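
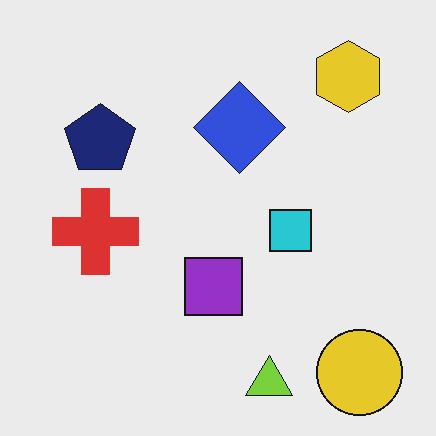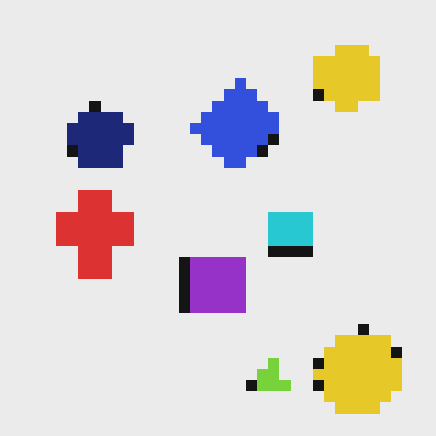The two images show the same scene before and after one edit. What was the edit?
The image was coarsely pixelated.

Shapes are reduced to large square blocks; fine edges and outlines are lost — a downscale-then-upscale (mosaic) effect.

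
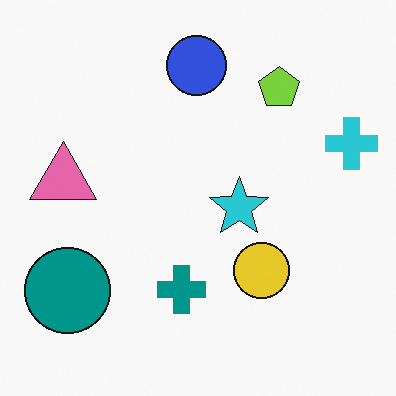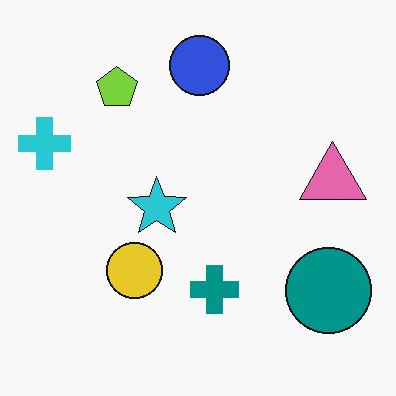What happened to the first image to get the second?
The image was flipped horizontally (left ↔ right).

The cyan cross is in the right of the first image and the left of the second — shapes on opposite sides of the vertical midline have swapped in a mirror flip.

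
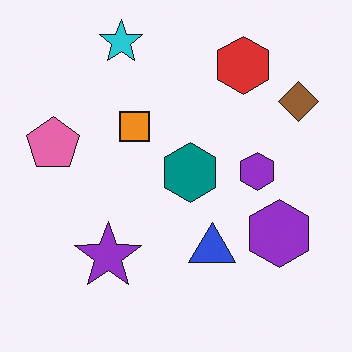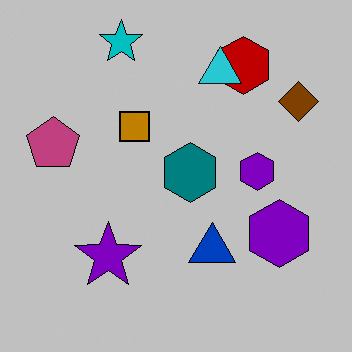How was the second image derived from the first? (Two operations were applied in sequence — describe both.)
It was aggressively posterized, then overlaid with an additional cyan triangle.

Each flat color has snapped to a coarser quantized level — most visibly, the near-white background has dropped to a flat grey. A cyan triangle appears in the second image that is absent from the first.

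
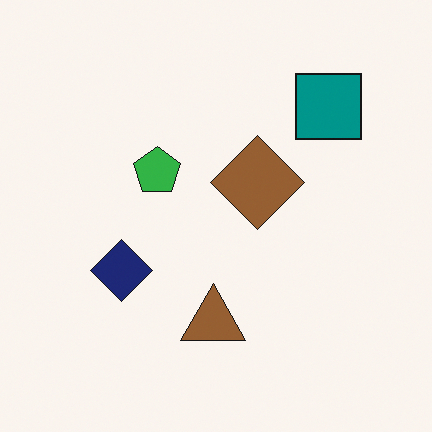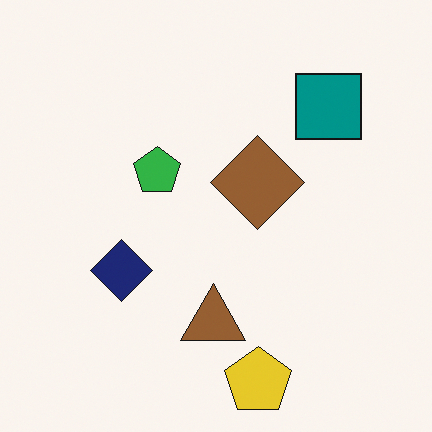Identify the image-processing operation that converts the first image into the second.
The transformation is: overlaid with an additional yellow pentagon.

A yellow pentagon appears in the second image that is absent from the first.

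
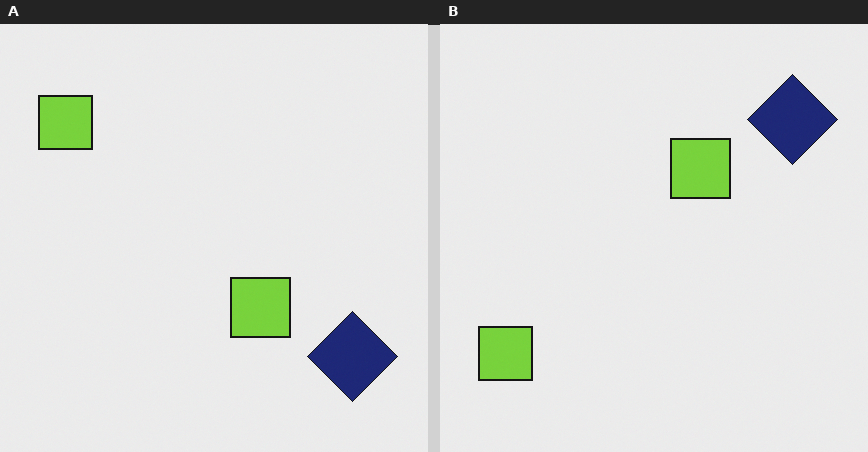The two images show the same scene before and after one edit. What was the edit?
The right (B) image is the left (A) flipped vertically (top ↔ bottom).

The navy diamond is in the bottom-right of the left (A) image and the top-right of the right (B) — shapes on opposite sides of the horizontal midline have swapped in a mirror flip.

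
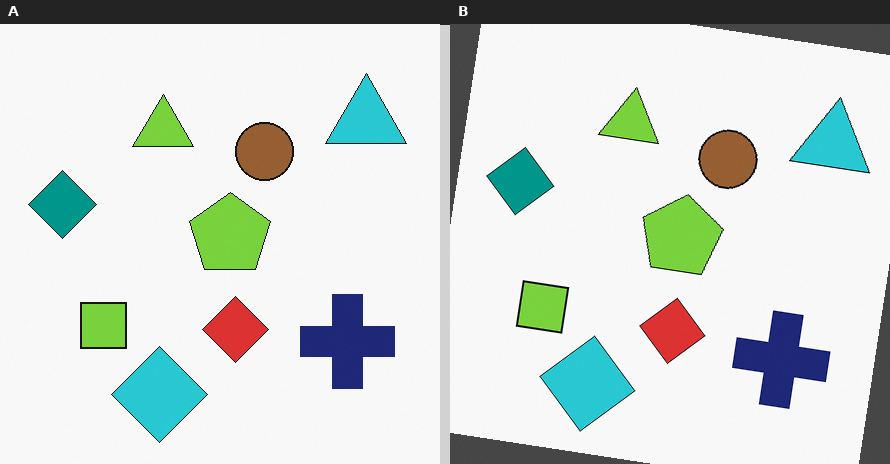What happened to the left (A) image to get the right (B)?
It was rotated clockwise by a few degrees.

Every shape is tilted by the same angle and the image corners show triangular fill wedges — a whole-image rotation by a non-right angle.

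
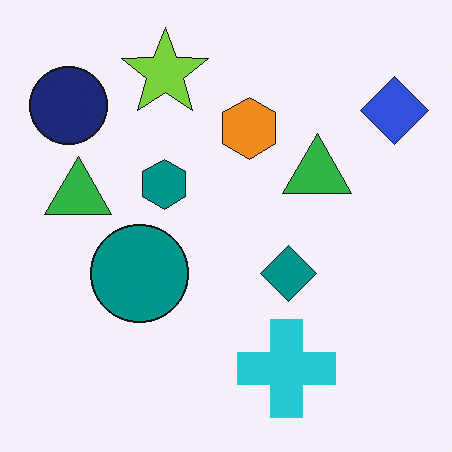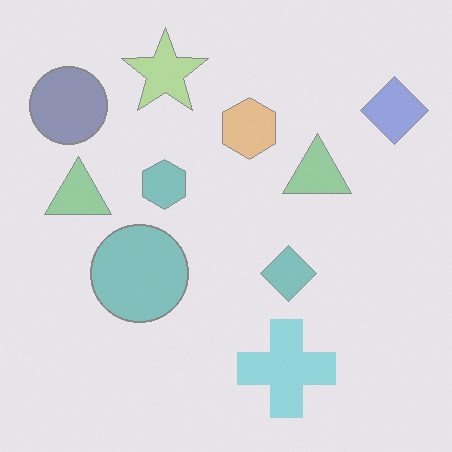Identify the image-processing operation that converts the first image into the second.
The transformation is: given much lower contrast.

Tones are pushed toward mid-grey across the whole image — a global contrast change.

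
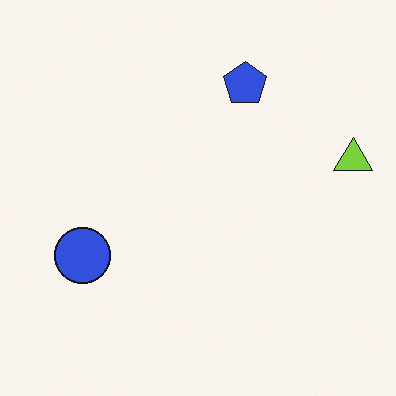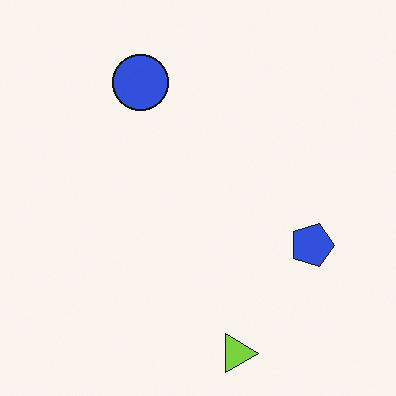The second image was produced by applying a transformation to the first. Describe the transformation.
The second image is the first rotated 90° clockwise.

The lime triangle sits in the right of the first image and the bottom of the second — consistent with a whole-image 90° clockwise rotation.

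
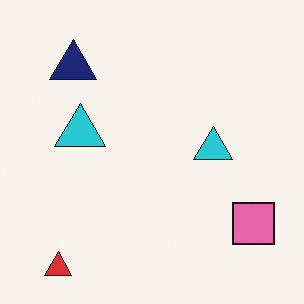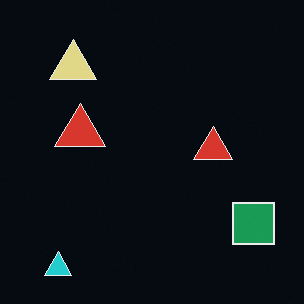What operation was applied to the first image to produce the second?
The transformation is: color-inverted (negative).

The light background has become dark and every shape's color is its complement — a photographic negative.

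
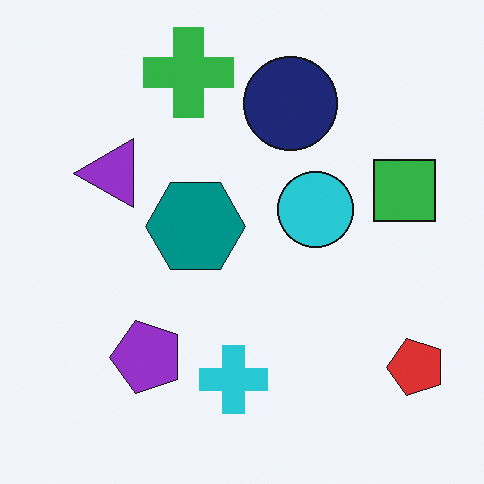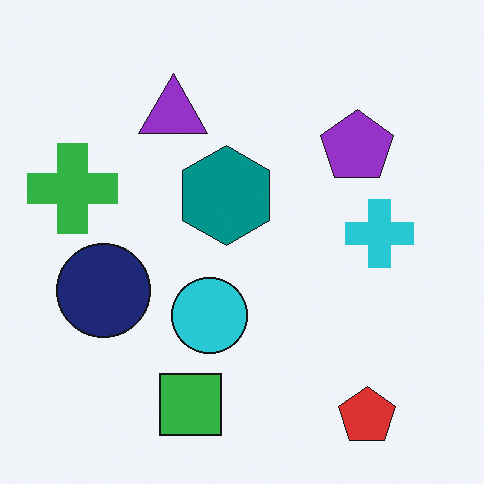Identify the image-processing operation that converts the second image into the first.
The image was transposed (reflected across the top-left ↔ bottom-right diagonal).

Shapes have swapped their row and column positions — what was in the top-right is now in the bottom-left — a diagonal reflection.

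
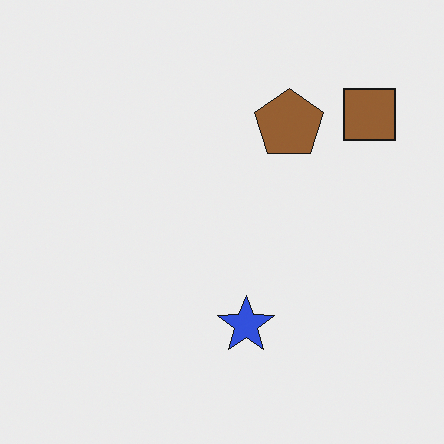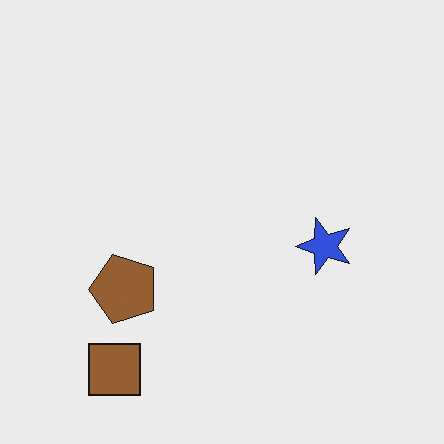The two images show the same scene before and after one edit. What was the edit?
It was transposed (reflected across the top-left ↔ bottom-right diagonal).

Shapes have swapped their row and column positions — what was in the top-right is now in the bottom-left — a diagonal reflection.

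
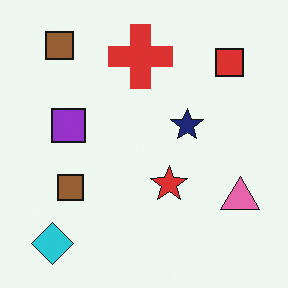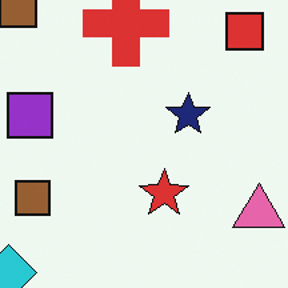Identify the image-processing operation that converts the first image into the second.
Cropped slightly and scaled back up.

The visible shapes are larger and the field of view is narrower; shapes near the original edges may be partly or wholly outside the frame — a crop-and-rescale.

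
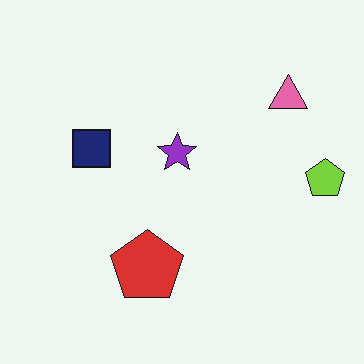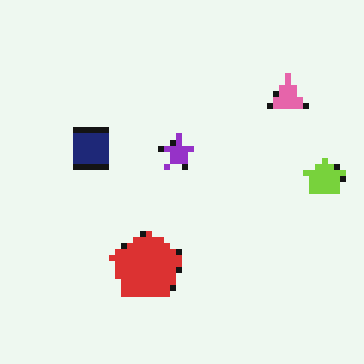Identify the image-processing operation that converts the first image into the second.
The transformation is: moderately pixelated.

Shapes are reduced to large square blocks; fine edges and outlines are lost — a downscale-then-upscale (mosaic) effect.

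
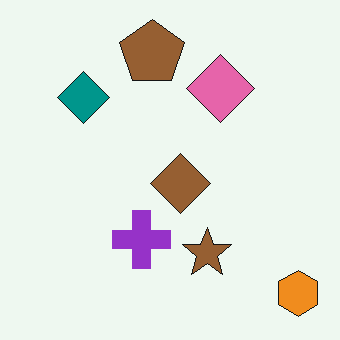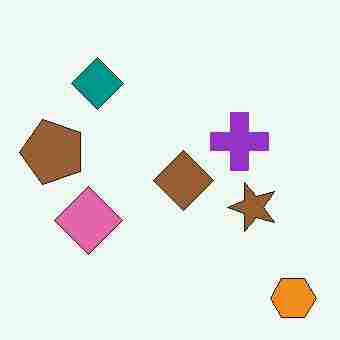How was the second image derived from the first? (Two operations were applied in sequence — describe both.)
The second image is the first transposed (reflected across the top-left ↔ bottom-right diagonal), then heavily JPEG-compressed with obvious blocking artifacts.

Shapes have swapped their row and column positions — what was in the top-right is now in the bottom-left — a diagonal reflection. Blocky 8×8 compression artifacts appear around shape edges and the flat background shows ringing — characteristic JPEG degradation.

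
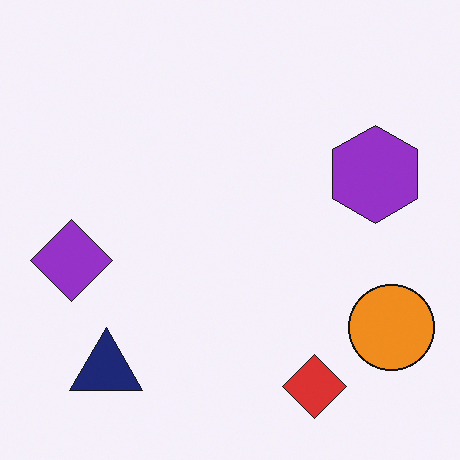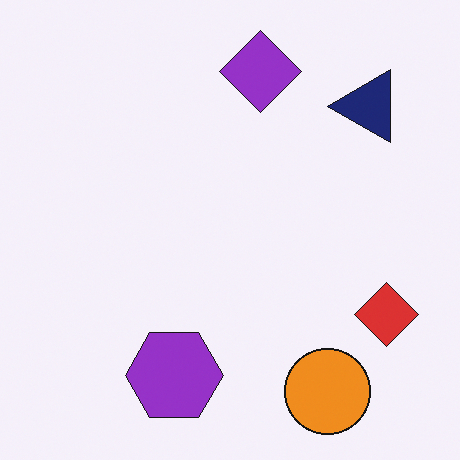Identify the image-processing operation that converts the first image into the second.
Transposed (reflected across the top-left ↔ bottom-right diagonal).

Shapes have swapped their row and column positions — what was in the top-right is now in the bottom-left — a diagonal reflection.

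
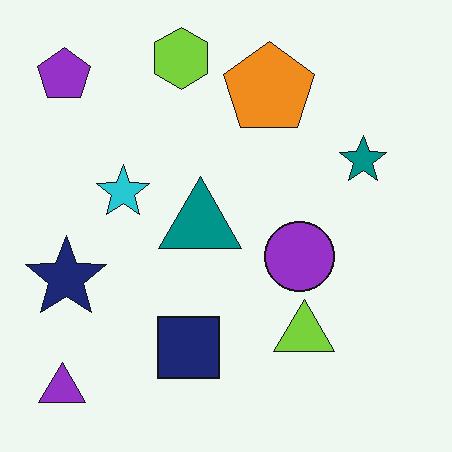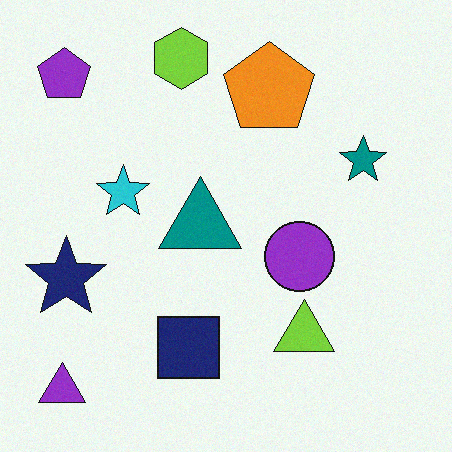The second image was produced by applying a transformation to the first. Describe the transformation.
The second image is the first degraded with subtle gaussian noise.

Random speckle covers the whole image, including the flat background.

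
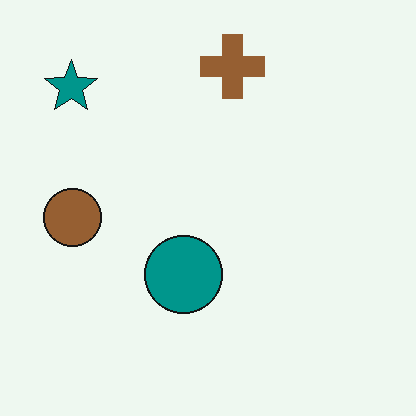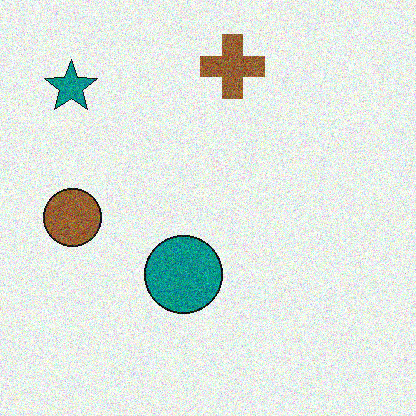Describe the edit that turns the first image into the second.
It was degraded with moderate additive noise.

Random speckle covers the whole image, including the flat background.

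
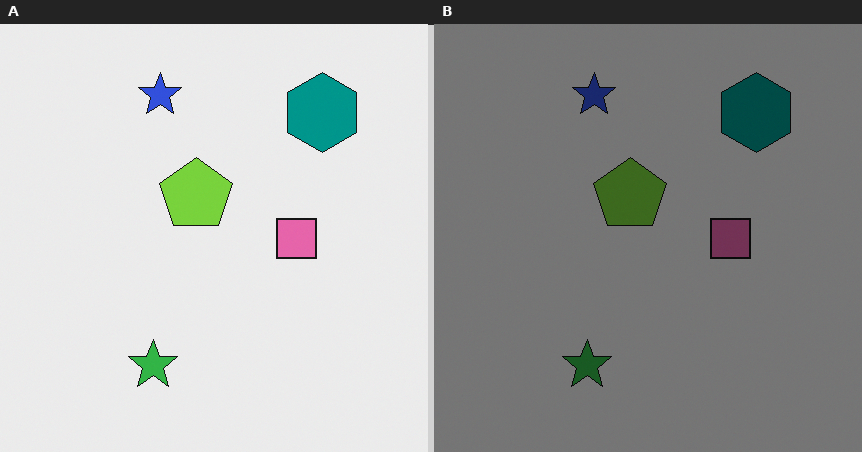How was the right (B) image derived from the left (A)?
The transformation is: noticeably darkened.

Every pixel — background and shapes alike — is uniformly darkened.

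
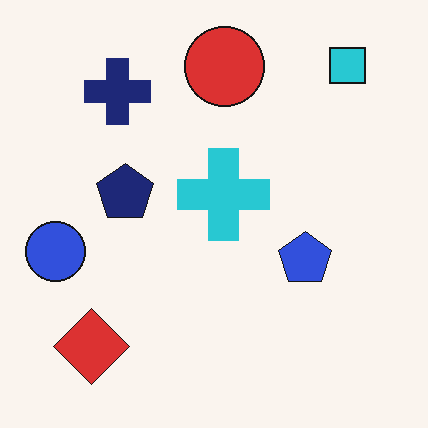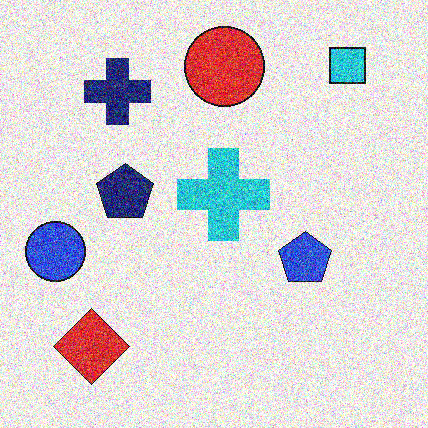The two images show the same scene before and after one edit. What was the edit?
The image was degraded with a thick layer of grain.

Random speckle covers the whole image, including the flat background.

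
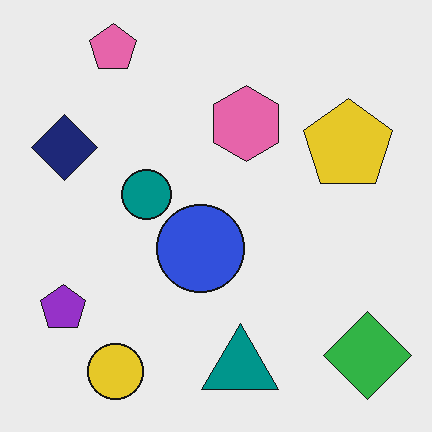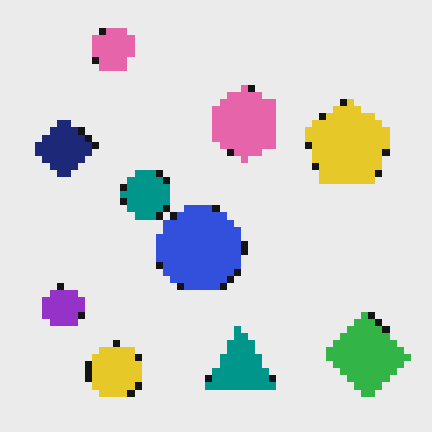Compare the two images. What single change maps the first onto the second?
The image was moderately pixelated.

Shapes are reduced to large square blocks; fine edges and outlines are lost — a downscale-then-upscale (mosaic) effect.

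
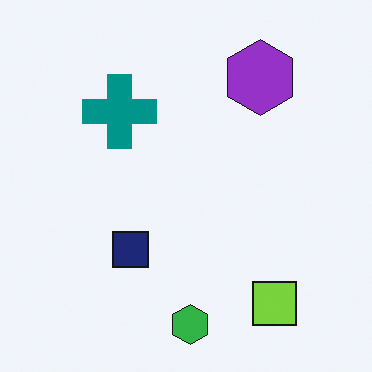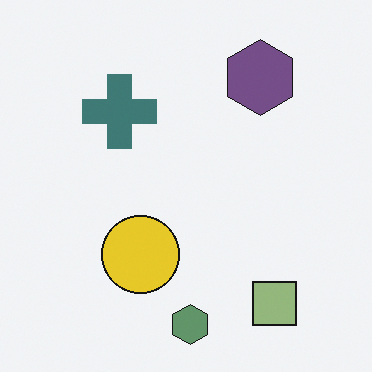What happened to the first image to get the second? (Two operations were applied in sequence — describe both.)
Heavily desaturated, then overlaid with an additional yellow circle.

All colors are more muted and greyish — a global saturation change. A yellow circle appears in the second image that is absent from the first.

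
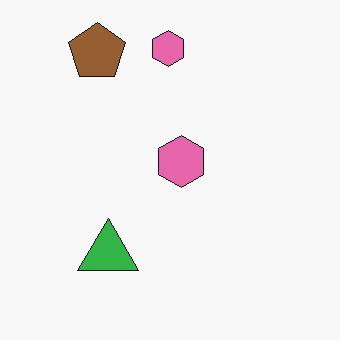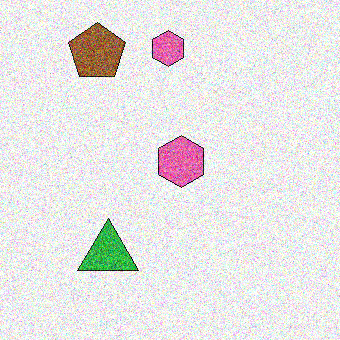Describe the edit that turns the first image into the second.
Degraded with strong gaussian noise.

Random speckle covers the whole image, including the flat background.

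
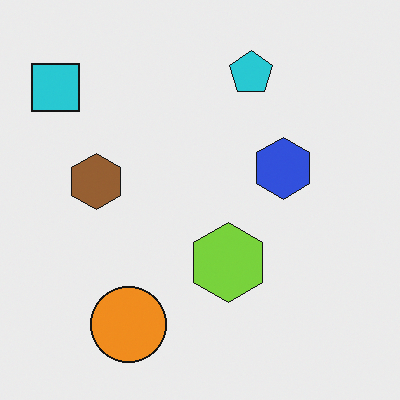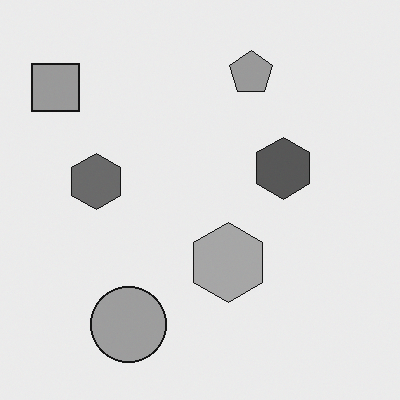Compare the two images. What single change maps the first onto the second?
The transformation is: converted to grayscale.

All color is removed — every shape is now a shade of grey.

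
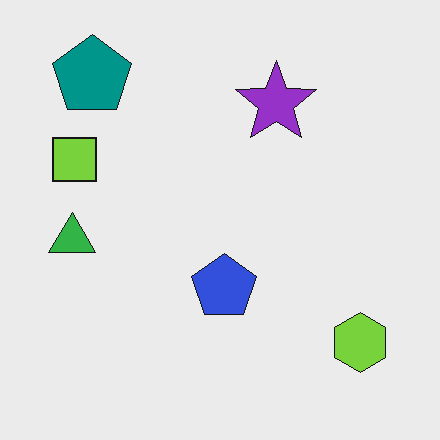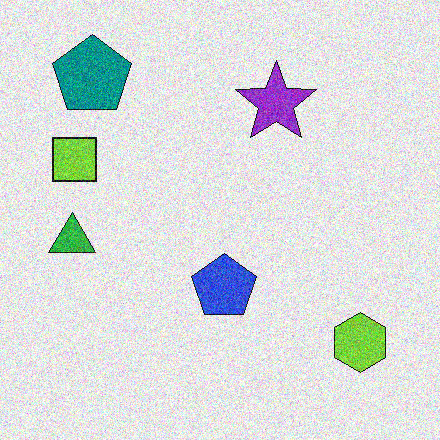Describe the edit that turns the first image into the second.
Degraded with heavy additive noise.

Random speckle covers the whole image, including the flat background.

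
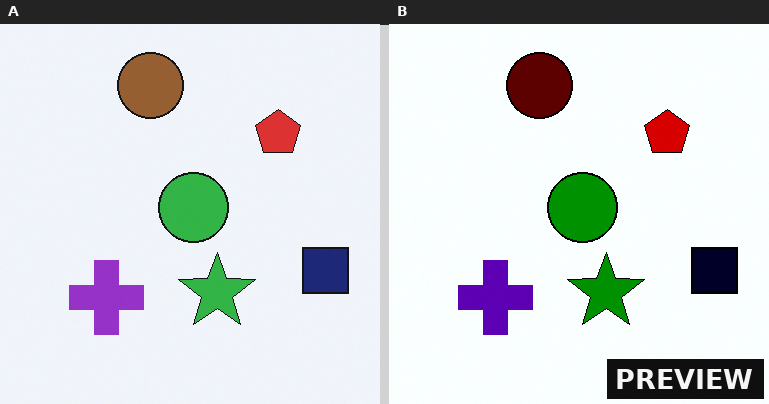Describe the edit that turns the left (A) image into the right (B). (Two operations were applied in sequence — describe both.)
The right (B) image is the left (A) boosted in contrast, then watermarked with the text "PREVIEW" in the lower-right corner.

Tones are pushed away from mid-grey across the whole image — a global contrast change. A dark label reading "PREVIEW" appears in the lower-right corner.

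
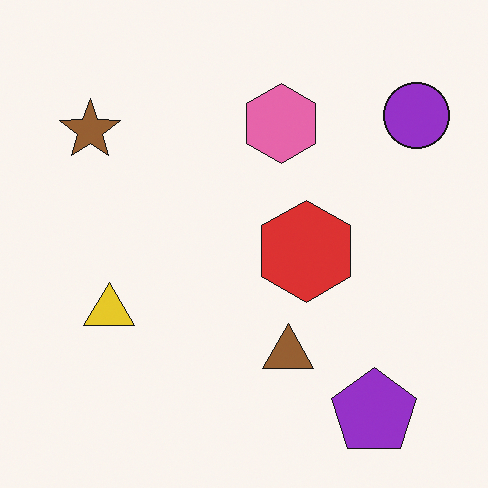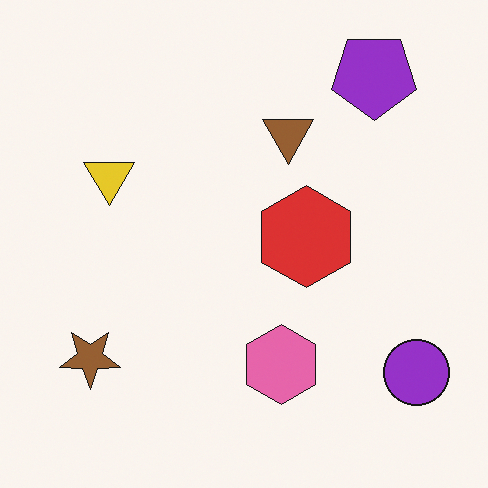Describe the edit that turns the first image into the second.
The second image is the first flipped vertically (top ↔ bottom).

The purple pentagon is in the bottom-right of the first image and the top-right of the second — shapes on opposite sides of the horizontal midline have swapped in a mirror flip.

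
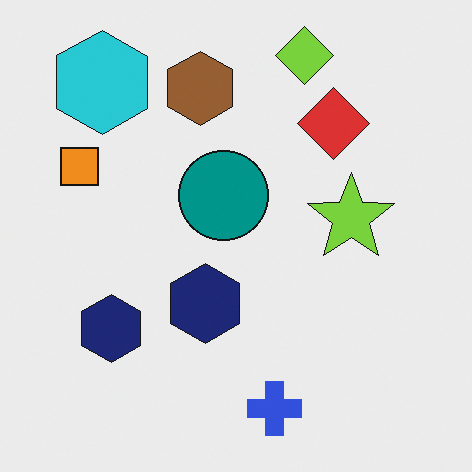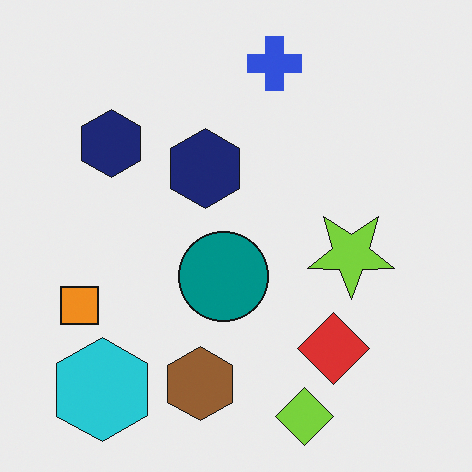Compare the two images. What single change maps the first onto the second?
It was flipped vertically (top ↔ bottom).

The lime diamond is in the top of the first image and the bottom of the second — shapes on opposite sides of the horizontal midline have swapped in a mirror flip.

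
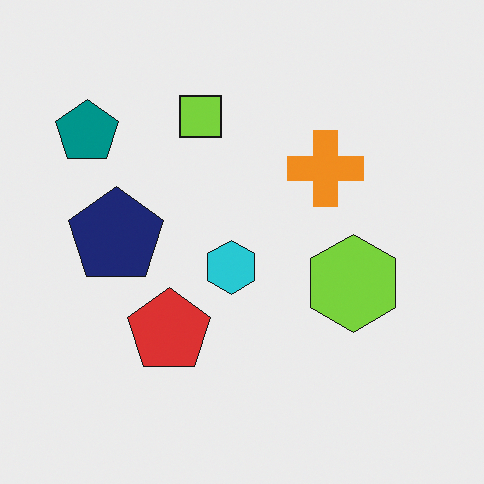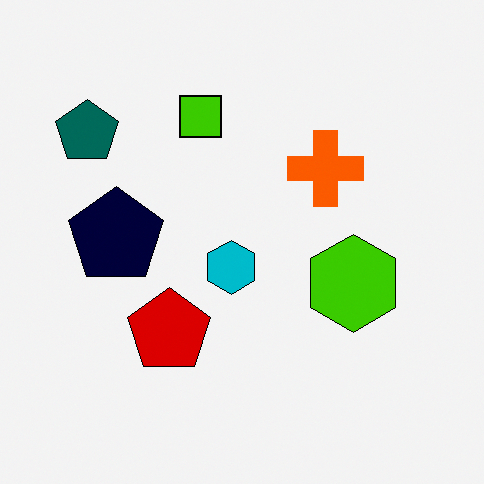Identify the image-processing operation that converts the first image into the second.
The second image is the first boosted in contrast.

Tones are pushed away from mid-grey across the whole image — a global contrast change.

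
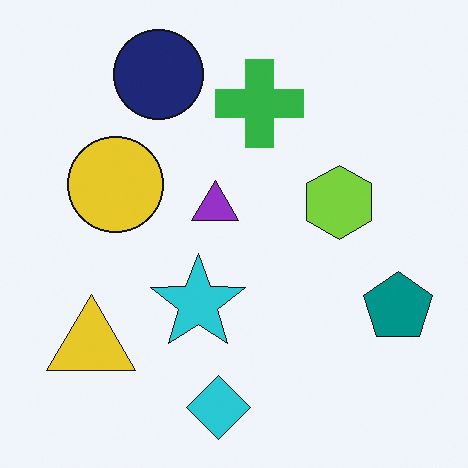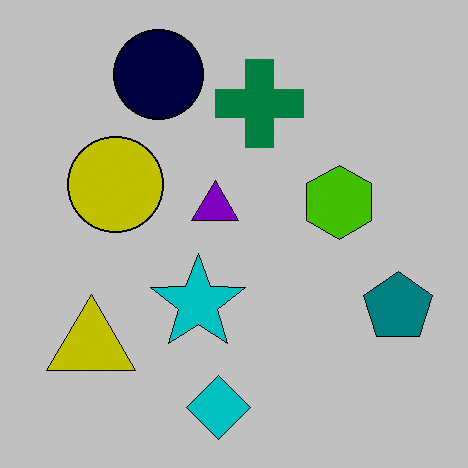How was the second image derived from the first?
It was aggressively posterized.

Each flat color has snapped to a coarser quantized level — most visibly, the near-white background has dropped to a flat grey.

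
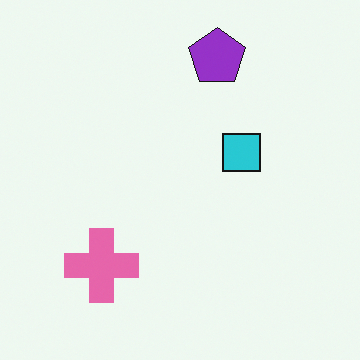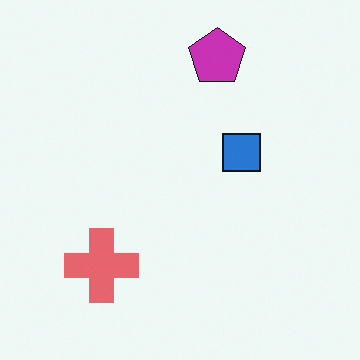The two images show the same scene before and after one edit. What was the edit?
It was hue-shifted by a small amount.

Every shape's color has rotated by the same amount around the hue wheel — a uniform hue shift.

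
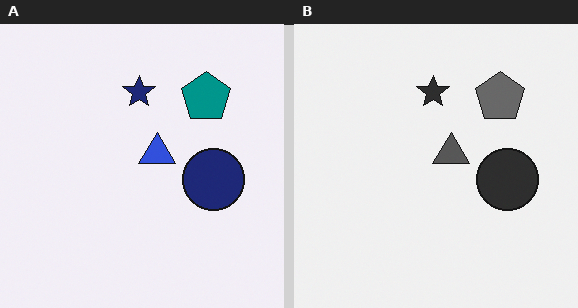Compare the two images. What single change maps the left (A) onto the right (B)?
Converted to grayscale.

All color is removed — every shape is now a shade of grey.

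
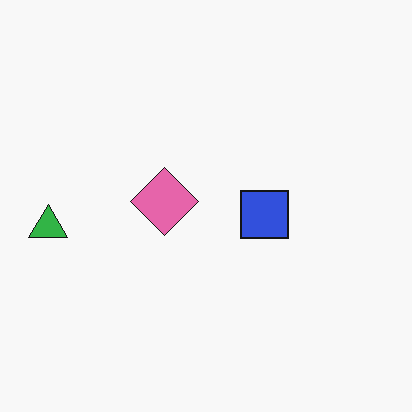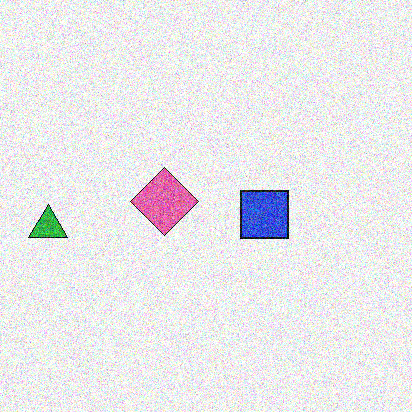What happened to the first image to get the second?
Degraded with heavy additive noise.

Random speckle covers the whole image, including the flat background.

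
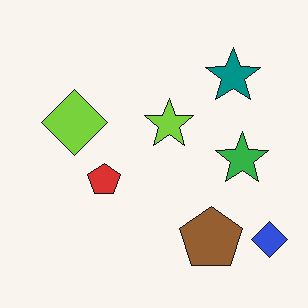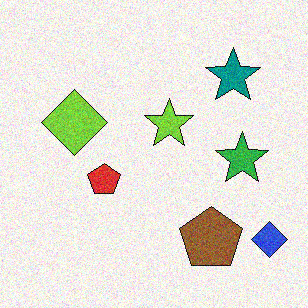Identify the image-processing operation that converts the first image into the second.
The second image is the first degraded with moderate additive noise.

Random speckle covers the whole image, including the flat background.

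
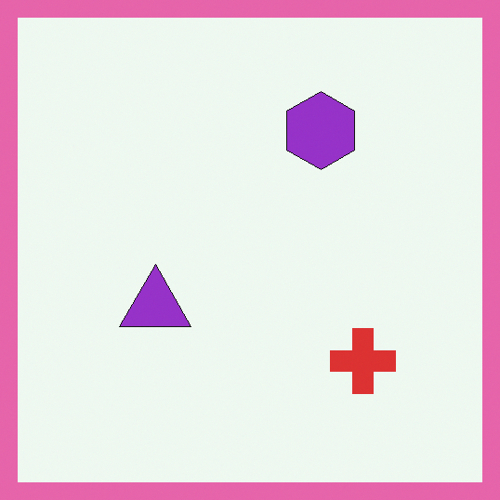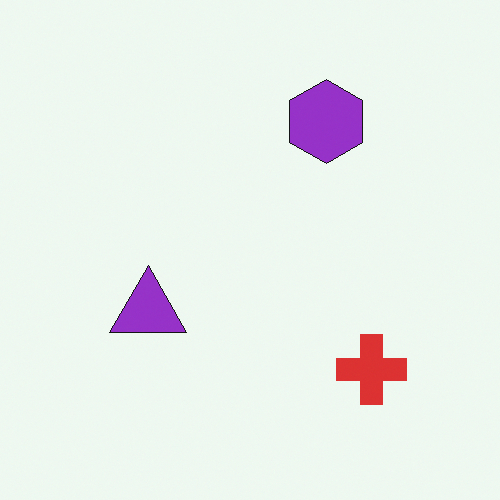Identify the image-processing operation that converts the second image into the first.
It was framed with a pink border.

A solid pink frame runs around the edge of the first image, with the content slightly shrunk inside it.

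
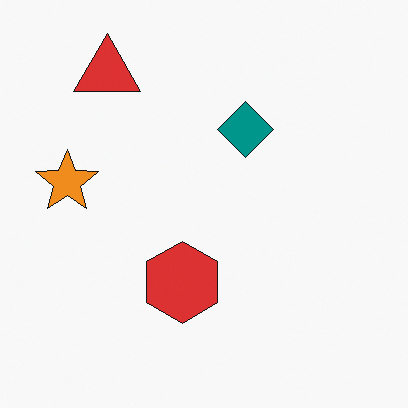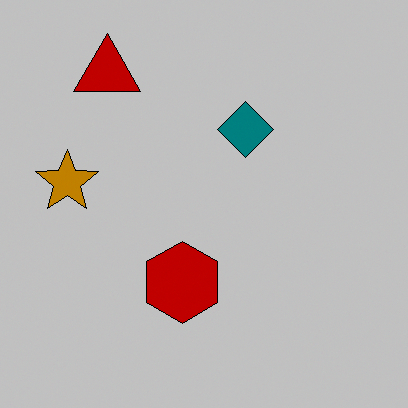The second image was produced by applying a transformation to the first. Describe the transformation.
This is the original image heavily posterized to just a handful of flat colors.

Each flat color has snapped to a coarser quantized level — most visibly, the near-white background has dropped to a flat grey.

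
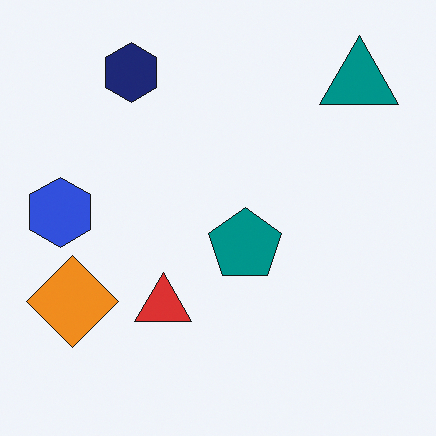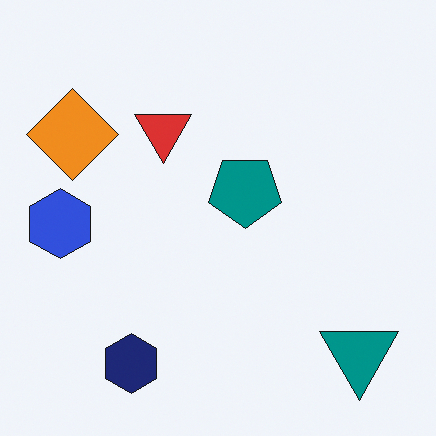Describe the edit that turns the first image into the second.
This is the original image flipped vertically (top ↔ bottom).

The navy hexagon is in the top-left of the first image and the bottom-left of the second — shapes on opposite sides of the horizontal midline have swapped in a mirror flip.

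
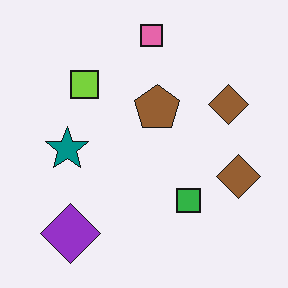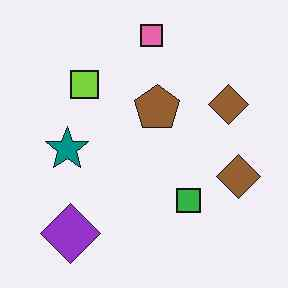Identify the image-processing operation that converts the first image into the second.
It was given moderate JPEG compression.

Blocky 8×8 compression artifacts appear around shape edges and the flat background shows ringing — characteristic JPEG degradation.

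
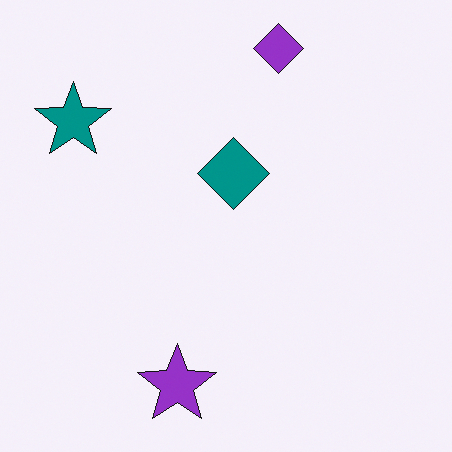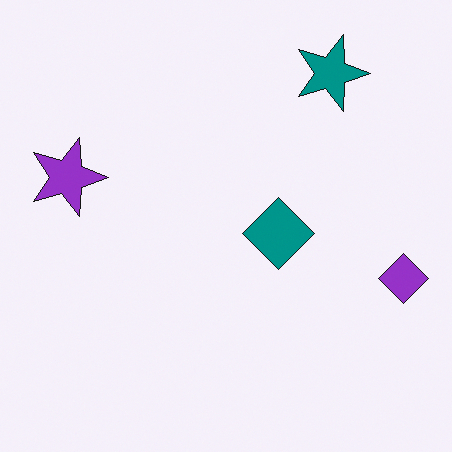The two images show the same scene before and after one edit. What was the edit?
The transformation is: rotated 90° clockwise.

The teal star sits in the top-left of the first image and the top-right of the second — consistent with a whole-image 90° clockwise rotation.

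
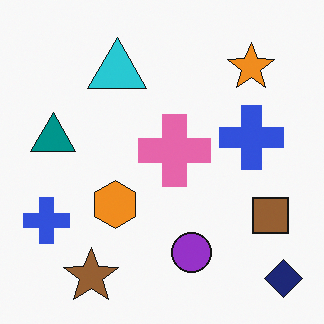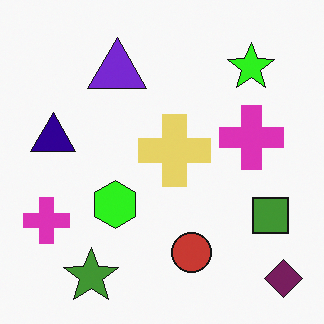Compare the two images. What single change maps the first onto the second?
Hue-shifted by a moderate amount.

Every shape's color has rotated by the same amount around the hue wheel — a uniform hue shift.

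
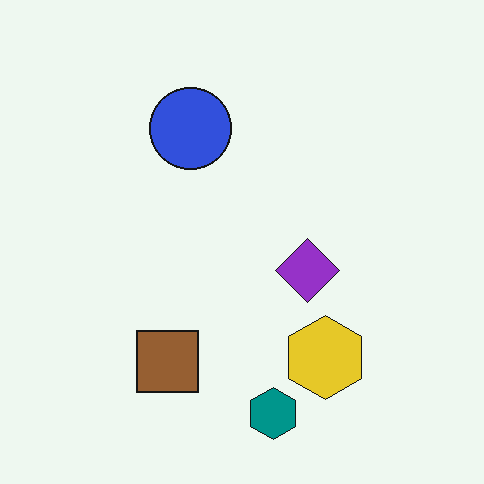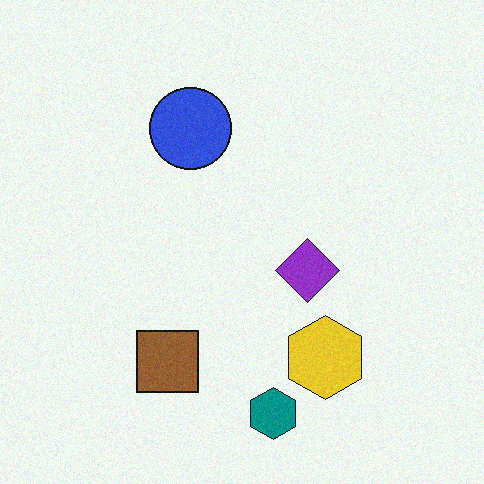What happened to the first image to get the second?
Degraded with a light layer of grain.

Random speckle covers the whole image, including the flat background.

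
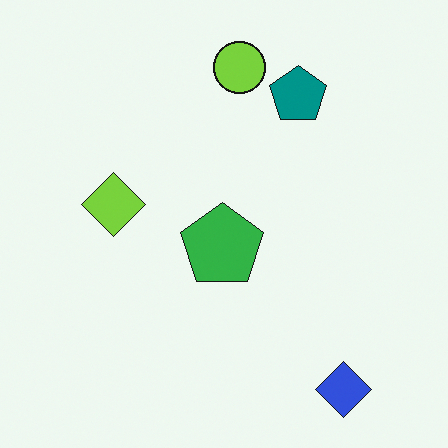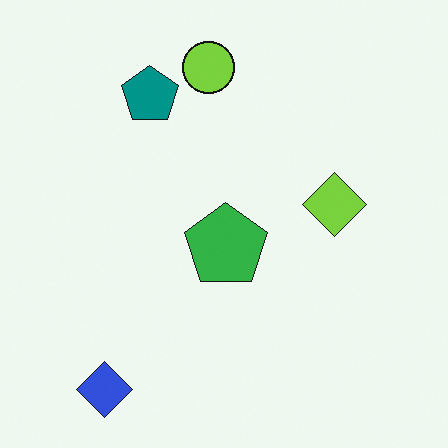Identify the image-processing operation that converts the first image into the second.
The image was flipped horizontally (left ↔ right).

The blue diamond is in the bottom-right of the first image and the bottom-left of the second — shapes on opposite sides of the vertical midline have swapped in a mirror flip.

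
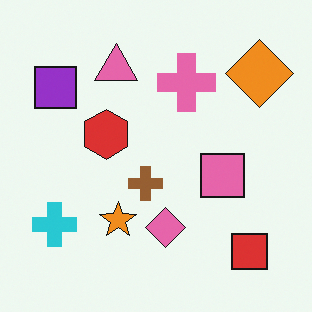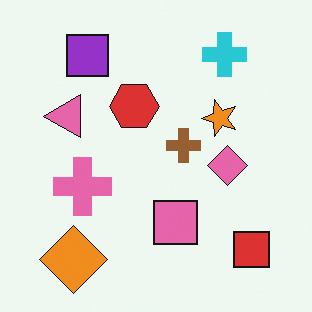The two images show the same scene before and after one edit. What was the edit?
The image was transposed (reflected across the top-left ↔ bottom-right diagonal).

Shapes have swapped their row and column positions — what was in the top-right is now in the bottom-left — a diagonal reflection.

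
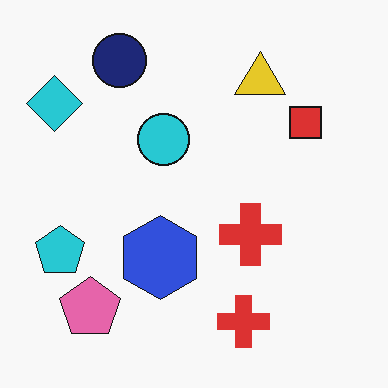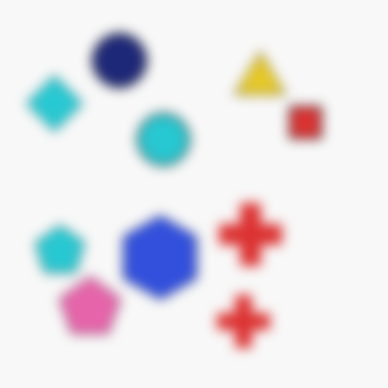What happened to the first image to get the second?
The second image is the first strongly gaussian-blurred.

Shape edges and outlines are uniformly softened across the whole image.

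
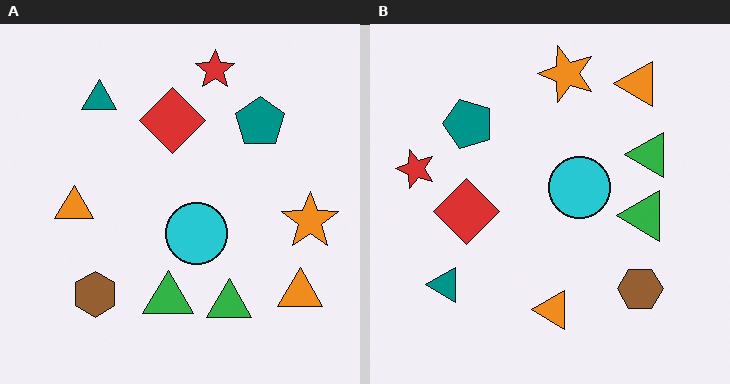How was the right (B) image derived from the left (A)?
It was rotated 90° counter-clockwise.

The red star sits in the top of the left (A) image and the left of the right (B) — consistent with a whole-image 90° counter-clockwise rotation.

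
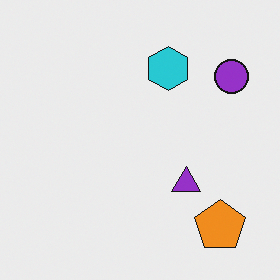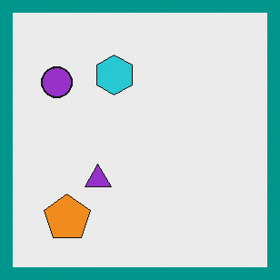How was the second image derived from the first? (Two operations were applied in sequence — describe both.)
The image was flipped horizontally (left ↔ right), then framed with a teal border.

The purple circle is in the top-right of the first image and the top-left of the second — shapes on opposite sides of the vertical midline have swapped in a mirror flip. A solid teal frame runs around the edge of the second image, with the content slightly shrunk inside it.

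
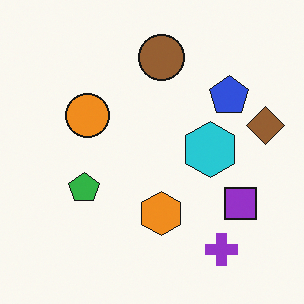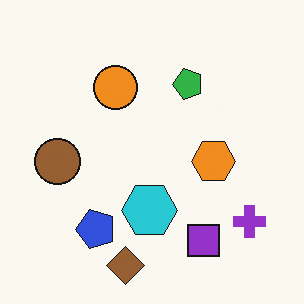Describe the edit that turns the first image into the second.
This is the original image transposed (reflected across the top-left ↔ bottom-right diagonal).

Shapes have swapped their row and column positions — what was in the top-right is now in the bottom-left — a diagonal reflection.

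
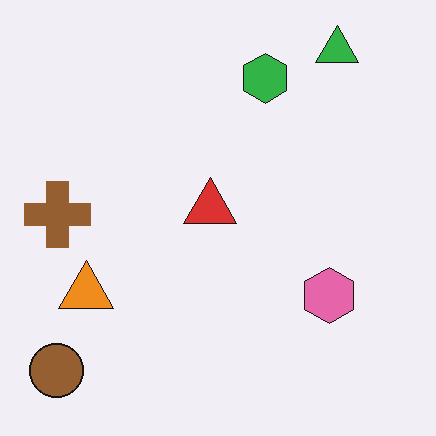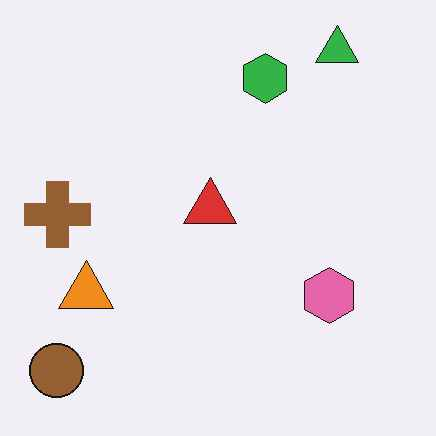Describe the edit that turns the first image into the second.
The second image is the first given moderate JPEG compression.

Blocky 8×8 compression artifacts appear around shape edges and the flat background shows ringing — characteristic JPEG degradation.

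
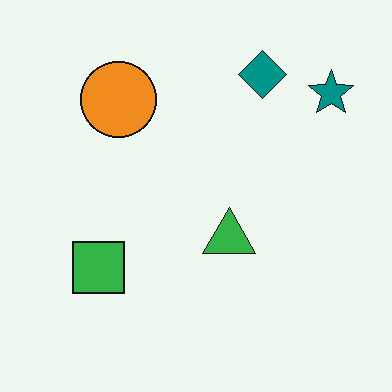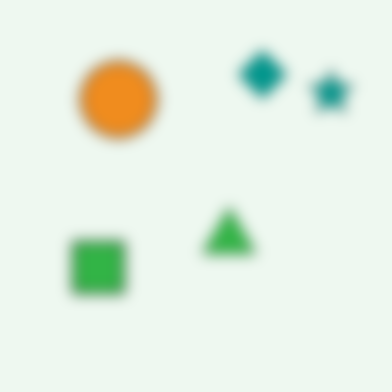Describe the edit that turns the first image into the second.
The second image is the first heavily blurred.

Shape edges and outlines are uniformly softened across the whole image.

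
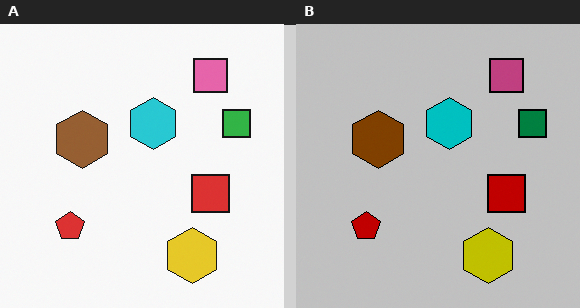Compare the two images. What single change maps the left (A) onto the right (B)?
The transformation is: heavily posterized to just a handful of flat colors.

Each flat color has snapped to a coarser quantized level — most visibly, the near-white background has dropped to a flat grey.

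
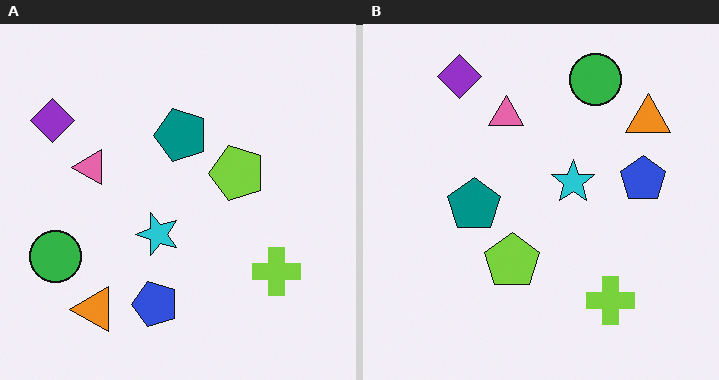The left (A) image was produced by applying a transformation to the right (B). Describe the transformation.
The transformation is: transposed (reflected across the top-left ↔ bottom-right diagonal).

Shapes have swapped their row and column positions — what was in the top-right is now in the bottom-left — a diagonal reflection.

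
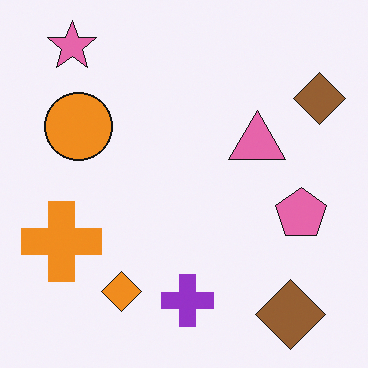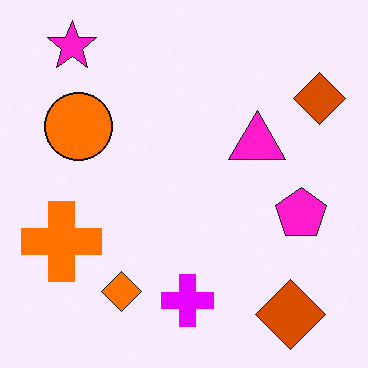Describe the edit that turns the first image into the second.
The image was heavily oversaturated.

All colors are more vivid — a global saturation change.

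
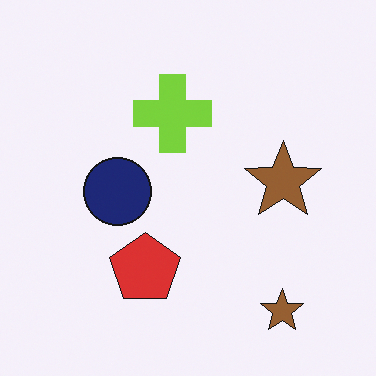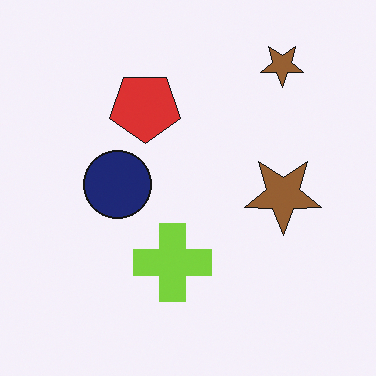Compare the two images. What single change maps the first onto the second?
The transformation is: flipped vertically (top ↔ bottom).

The red pentagon is in the bottom of the first image and the top of the second — shapes on opposite sides of the horizontal midline have swapped in a mirror flip.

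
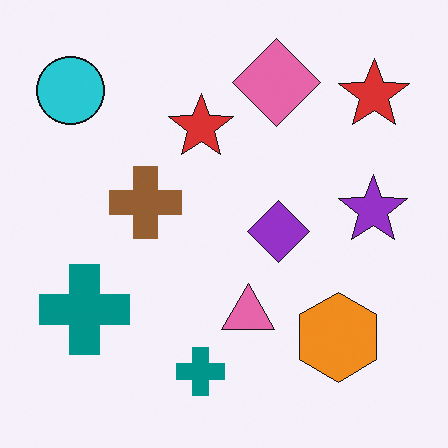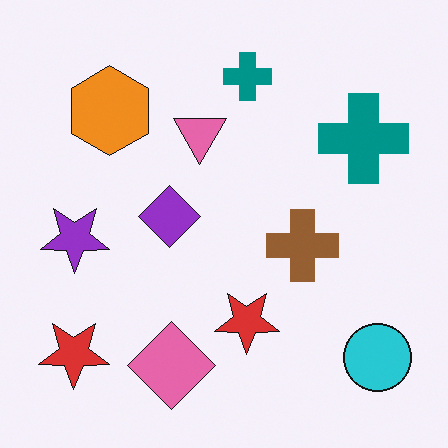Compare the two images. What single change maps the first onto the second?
The transformation is: rotated 180°.

The cyan circle sits in the top-left of the first image and the bottom-right of the second — consistent with a whole-image 180° rotation.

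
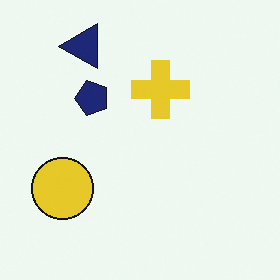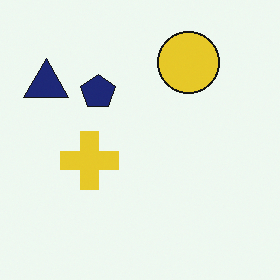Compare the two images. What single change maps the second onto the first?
Transposed (reflected across the top-left ↔ bottom-right diagonal).

Shapes have swapped their row and column positions — what was in the top-right is now in the bottom-left — a diagonal reflection.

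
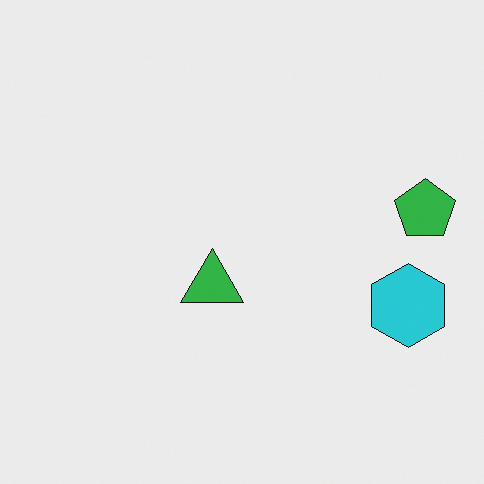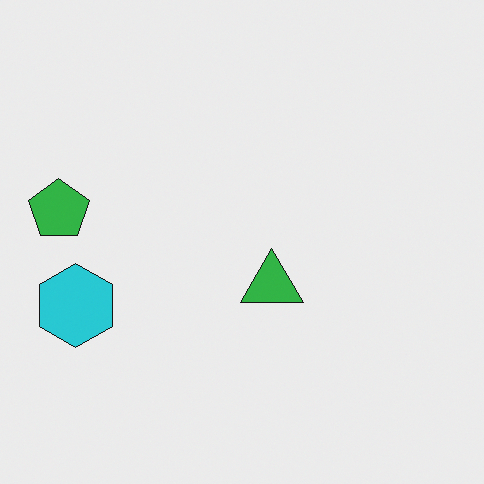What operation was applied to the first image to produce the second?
The second image is the first flipped horizontally (left ↔ right).

The green pentagon is in the right of the first image and the left of the second — shapes on opposite sides of the vertical midline have swapped in a mirror flip.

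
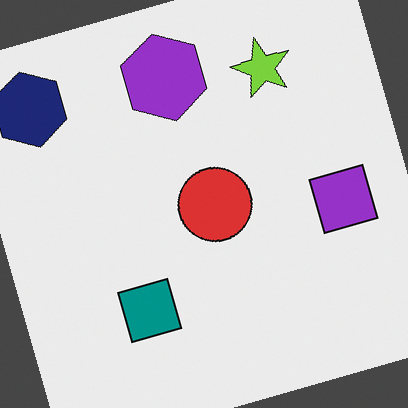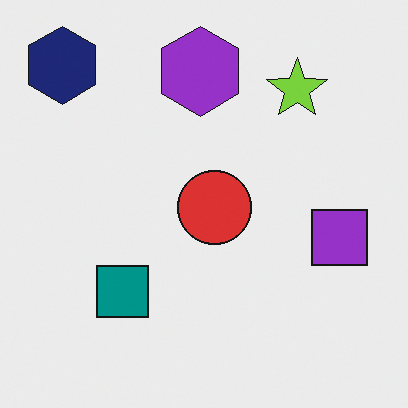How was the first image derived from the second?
The first image is the second rotated counter-clockwise by a moderate amount.

Every shape is tilted by the same angle and the image corners show triangular fill wedges — a whole-image rotation by a non-right angle.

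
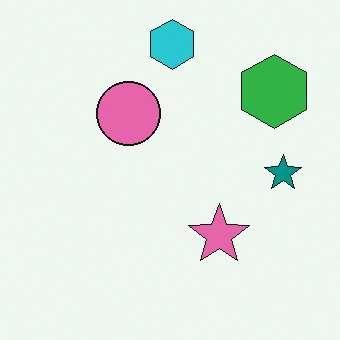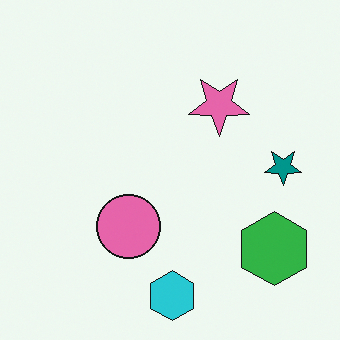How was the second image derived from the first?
Flipped vertically (top ↔ bottom).

The cyan hexagon is in the top of the first image and the bottom of the second — shapes on opposite sides of the horizontal midline have swapped in a mirror flip.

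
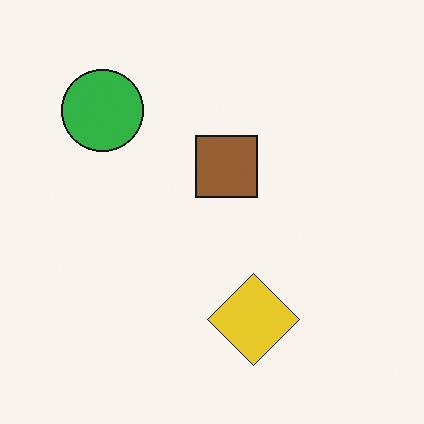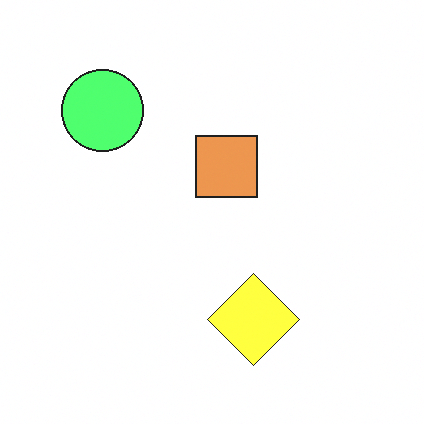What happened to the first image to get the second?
Noticeably brightened.

Every pixel — background and shapes alike — is uniformly brightened.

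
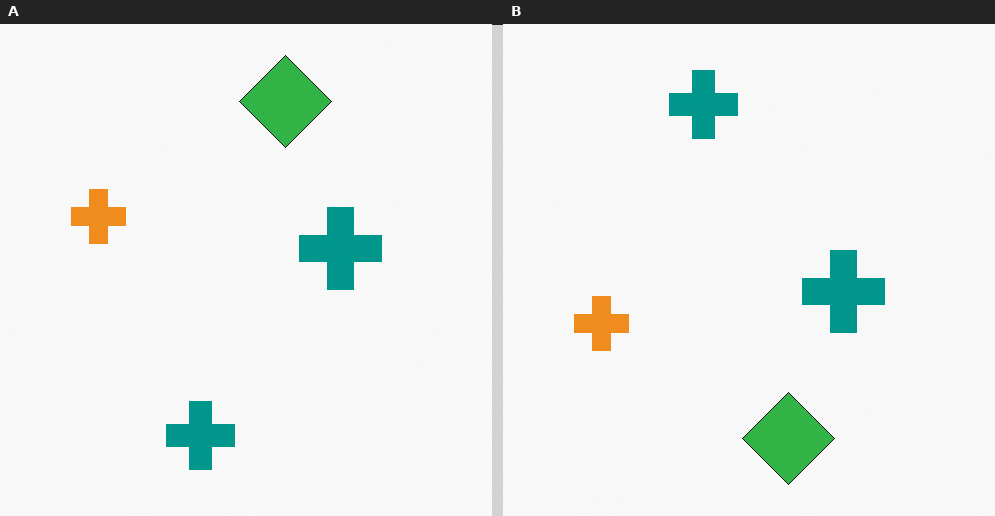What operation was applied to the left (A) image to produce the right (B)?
The transformation is: flipped vertically (top ↔ bottom).

The green diamond is in the top of the left (A) image and the bottom of the right (B) — shapes on opposite sides of the horizontal midline have swapped in a mirror flip.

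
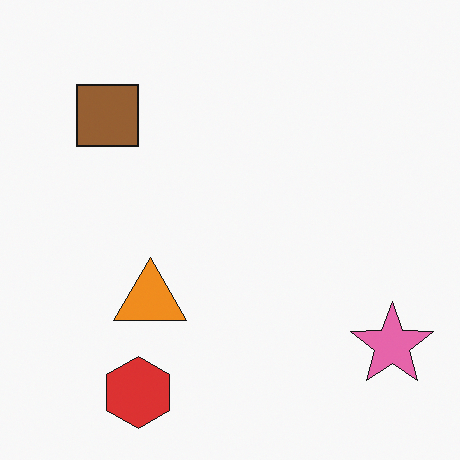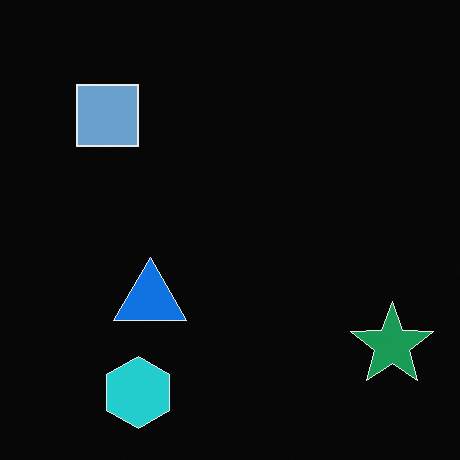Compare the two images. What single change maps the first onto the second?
The transformation is: color-inverted (negative).

The light background has become dark and every shape's color is its complement — a photographic negative.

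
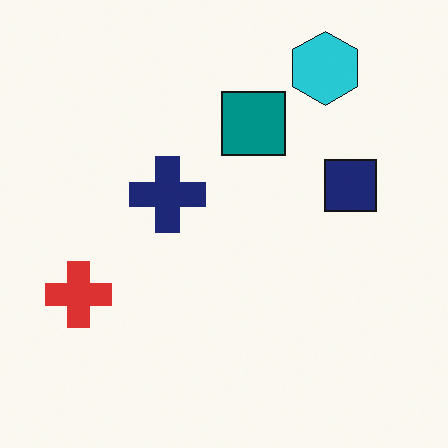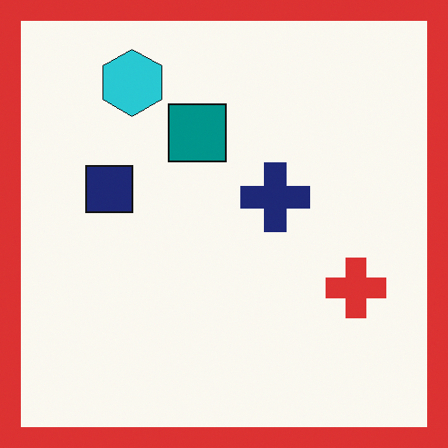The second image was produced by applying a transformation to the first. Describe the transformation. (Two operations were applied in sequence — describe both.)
It was flipped horizontally (left ↔ right), then framed with a red border.

The red cross is in the left of the first image and the right of the second — shapes on opposite sides of the vertical midline have swapped in a mirror flip. A solid red frame runs around the edge of the second image, with the content slightly shrunk inside it.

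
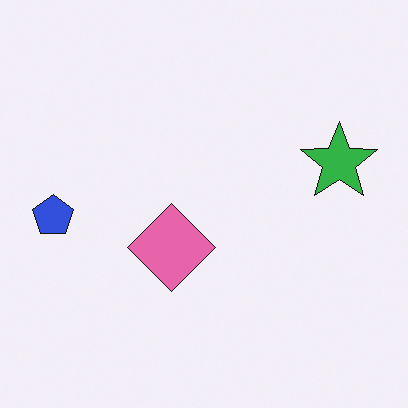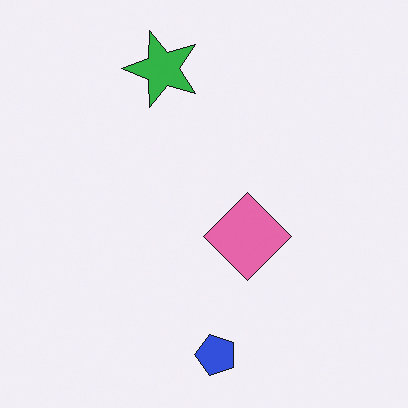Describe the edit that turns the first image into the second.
The second image is the first rotated 90° counter-clockwise.

The blue pentagon sits in the left of the first image and the bottom of the second — consistent with a whole-image 90° counter-clockwise rotation.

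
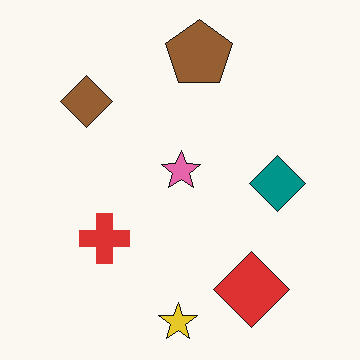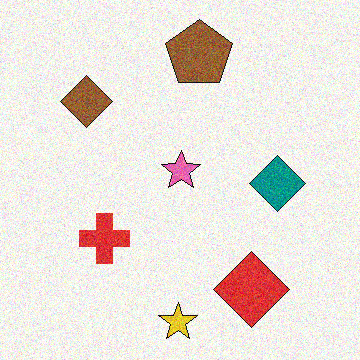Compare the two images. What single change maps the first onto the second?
It was degraded with visible gaussian noise.

Random speckle covers the whole image, including the flat background.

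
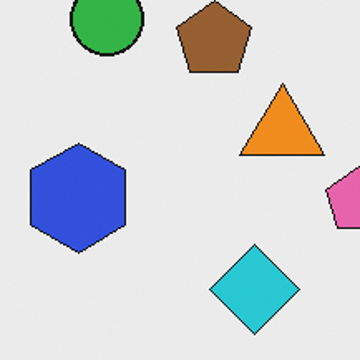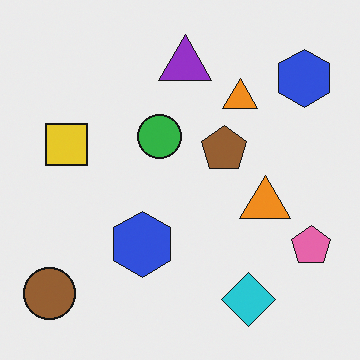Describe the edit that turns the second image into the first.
Cropped tightly and scaled back up.

The visible shapes are larger and the field of view is narrower; shapes near the original edges may be partly or wholly outside the frame — a crop-and-rescale.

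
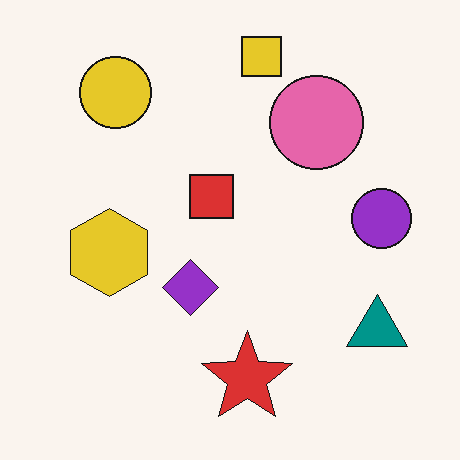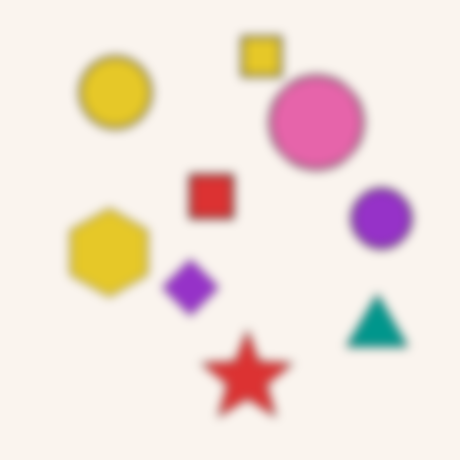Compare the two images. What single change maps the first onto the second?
This is the original image heavily blurred.

Shape edges and outlines are uniformly softened across the whole image.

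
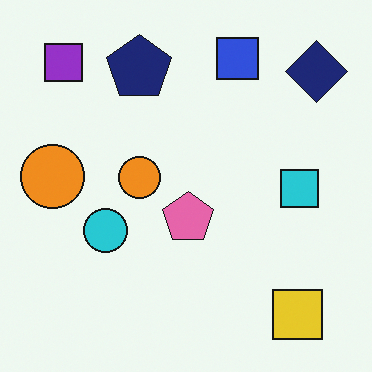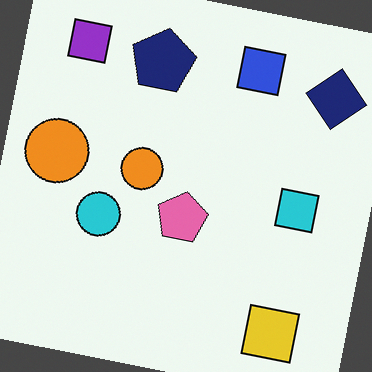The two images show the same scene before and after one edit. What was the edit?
The second image is the first rotated clockwise by a few degrees.

Every shape is tilted by the same angle and the image corners show triangular fill wedges — a whole-image rotation by a non-right angle.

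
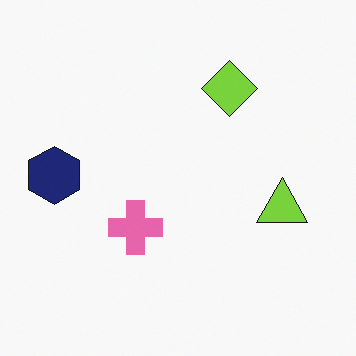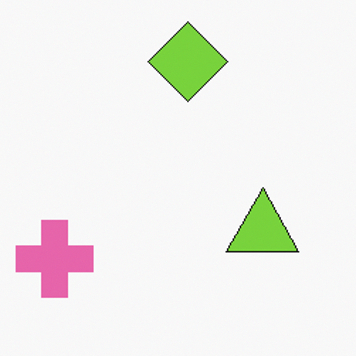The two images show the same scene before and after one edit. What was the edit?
The image was cropped to a modestly smaller region and rescaled.

The visible shapes are larger and the field of view is narrower; shapes near the original edges may be partly or wholly outside the frame — a crop-and-rescale.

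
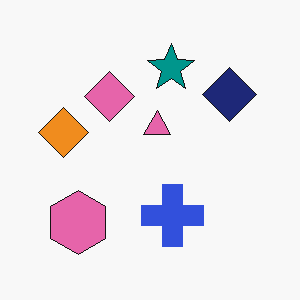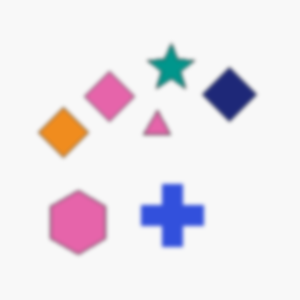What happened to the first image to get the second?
The second image is the first slightly softened.

Shape edges and outlines are uniformly softened across the whole image.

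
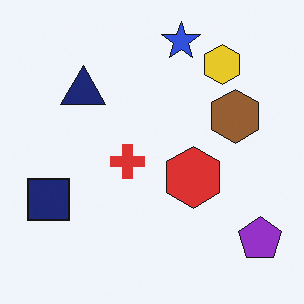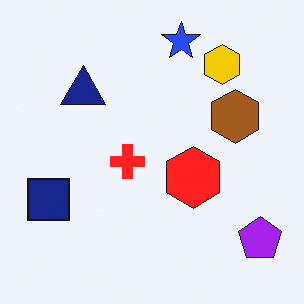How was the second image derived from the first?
The second image is the first slightly oversaturated.

All colors are more vivid — a global saturation change.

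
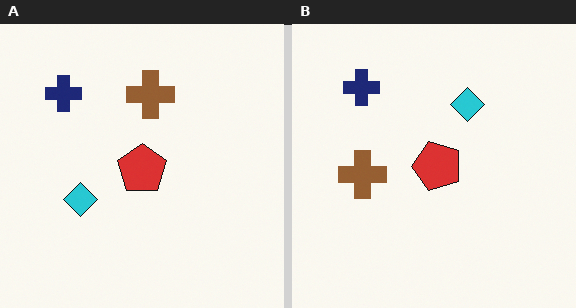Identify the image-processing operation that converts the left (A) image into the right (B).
The transformation is: transposed (reflected across the top-left ↔ bottom-right diagonal).

Shapes have swapped their row and column positions — what was in the top-right is now in the bottom-left — a diagonal reflection.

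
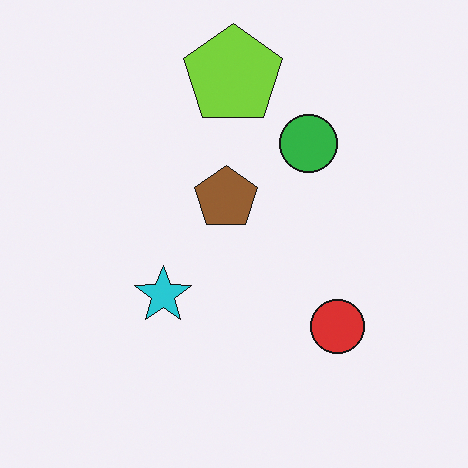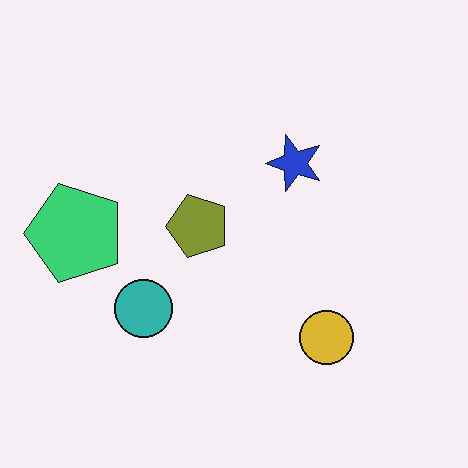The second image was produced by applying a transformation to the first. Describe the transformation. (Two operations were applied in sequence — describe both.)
Transposed (reflected across the top-left ↔ bottom-right diagonal), then hue-shifted slightly.

Shapes have swapped their row and column positions — what was in the top-right is now in the bottom-left — a diagonal reflection. Every shape's color has rotated by the same amount around the hue wheel — a uniform hue shift.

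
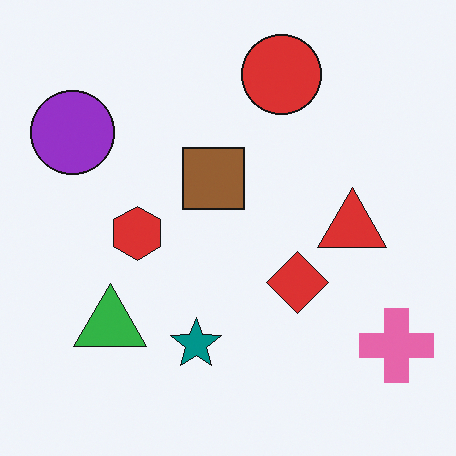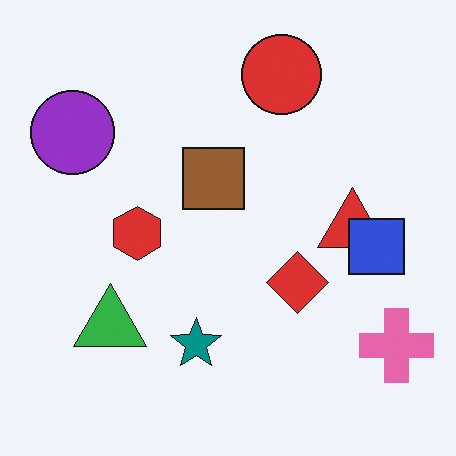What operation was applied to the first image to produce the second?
Overlaid with an additional blue square.

A blue square appears in the second image that is absent from the first.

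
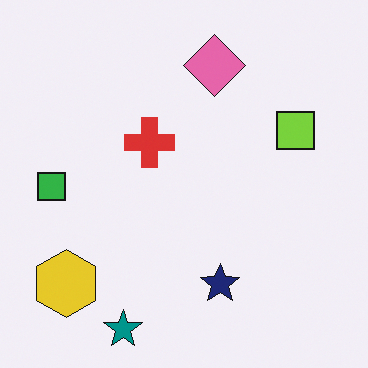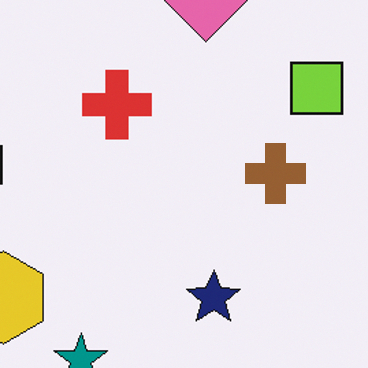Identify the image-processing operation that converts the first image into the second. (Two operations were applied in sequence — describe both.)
It was cropped slightly and scaled back up, then overlaid with an additional brown cross.

The visible shapes are larger and the field of view is narrower; shapes near the original edges may be partly or wholly outside the frame — a crop-and-rescale. A brown cross appears in the second image that is absent from the first.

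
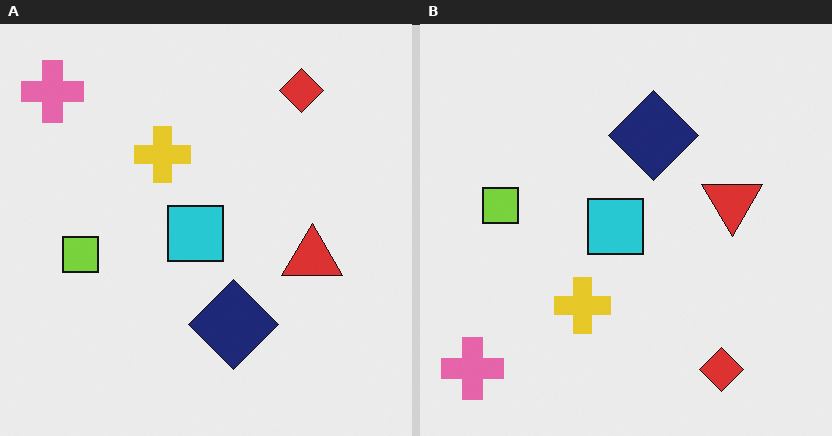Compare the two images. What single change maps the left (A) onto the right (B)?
The right (B) image is the left (A) flipped vertically (top ↔ bottom).

The red diamond is in the top-right of the left (A) image and the bottom-right of the right (B) — shapes on opposite sides of the horizontal midline have swapped in a mirror flip.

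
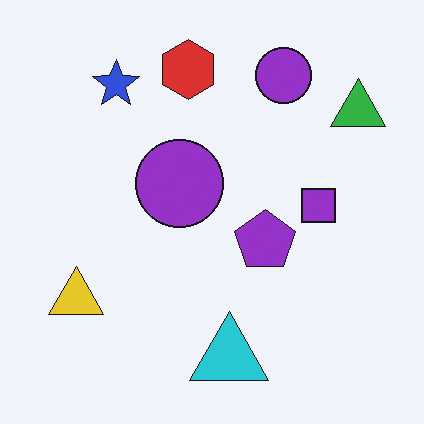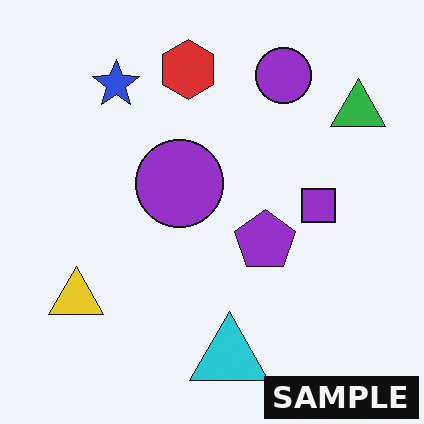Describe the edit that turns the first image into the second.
This is the original image watermarked with the text "SAMPLE" in the lower-right corner.

A dark label reading "SAMPLE" appears in the lower-right corner.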